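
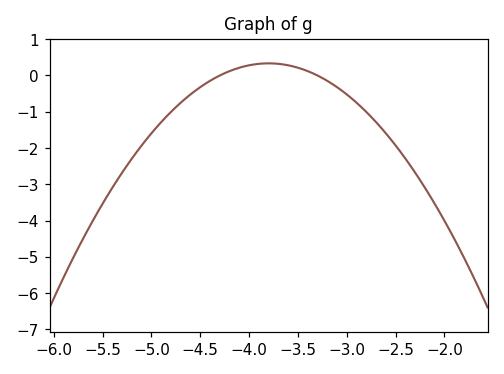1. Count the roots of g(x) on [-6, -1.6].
2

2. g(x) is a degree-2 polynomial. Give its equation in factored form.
y = -1.34(x + 4.3)(x + 3.3)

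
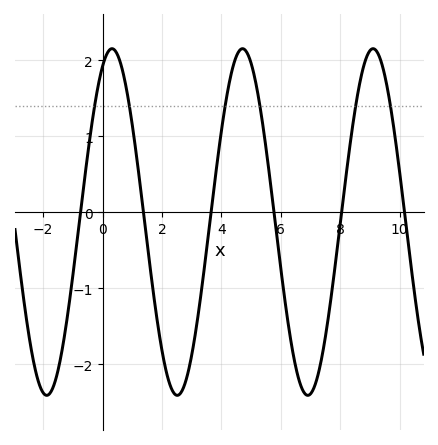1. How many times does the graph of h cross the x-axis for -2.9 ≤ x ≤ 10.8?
6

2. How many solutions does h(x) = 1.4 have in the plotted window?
6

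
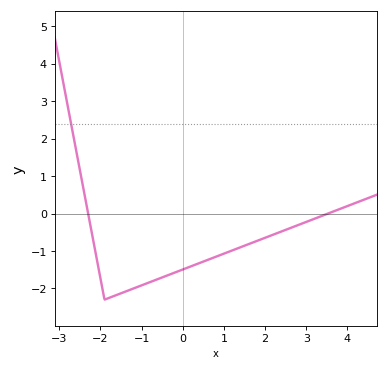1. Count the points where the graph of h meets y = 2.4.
1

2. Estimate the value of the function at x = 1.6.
-0.8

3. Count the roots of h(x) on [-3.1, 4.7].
2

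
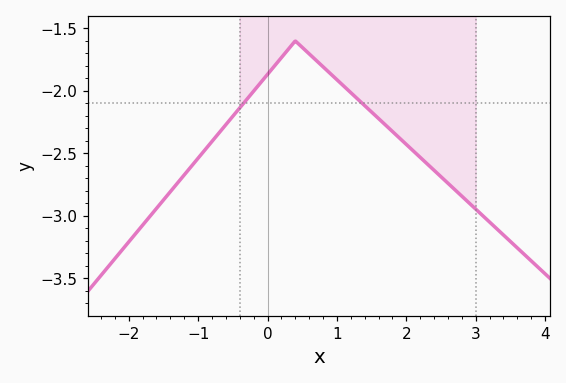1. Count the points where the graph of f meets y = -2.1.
2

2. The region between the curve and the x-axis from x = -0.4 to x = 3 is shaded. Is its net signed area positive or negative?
negative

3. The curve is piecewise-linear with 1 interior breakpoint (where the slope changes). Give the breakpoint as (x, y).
(0.4, -1.6)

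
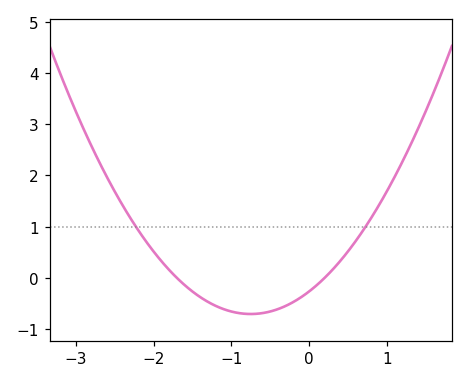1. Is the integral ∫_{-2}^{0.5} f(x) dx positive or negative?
negative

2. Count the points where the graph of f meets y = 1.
2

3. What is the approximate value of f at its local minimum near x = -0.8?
-0.704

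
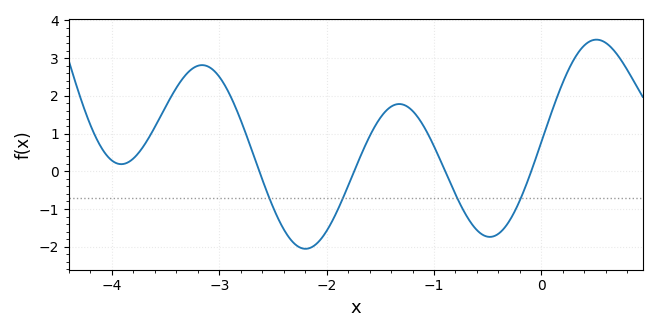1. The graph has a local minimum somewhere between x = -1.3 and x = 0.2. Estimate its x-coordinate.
-0.5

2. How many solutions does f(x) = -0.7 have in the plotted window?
4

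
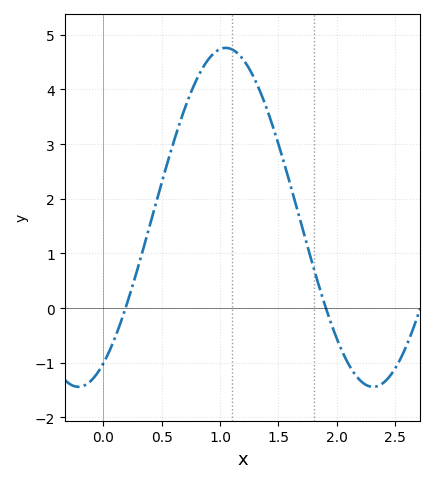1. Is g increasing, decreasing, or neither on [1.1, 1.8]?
decreasing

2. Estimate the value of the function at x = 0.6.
3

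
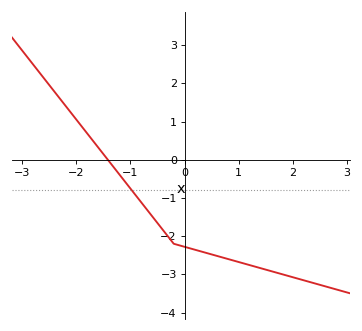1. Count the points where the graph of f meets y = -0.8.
1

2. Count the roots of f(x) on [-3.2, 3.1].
1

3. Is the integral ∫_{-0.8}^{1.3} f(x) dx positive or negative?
negative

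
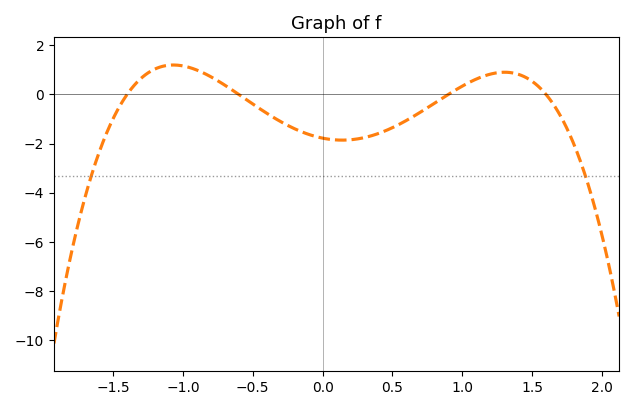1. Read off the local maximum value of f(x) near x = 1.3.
0.905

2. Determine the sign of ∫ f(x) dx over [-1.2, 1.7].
negative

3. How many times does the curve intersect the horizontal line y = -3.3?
2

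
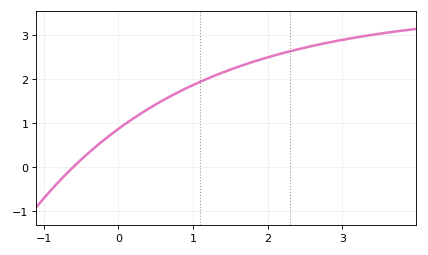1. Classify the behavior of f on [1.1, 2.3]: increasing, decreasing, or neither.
increasing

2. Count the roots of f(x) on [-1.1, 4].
1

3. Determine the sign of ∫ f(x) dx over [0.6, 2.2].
positive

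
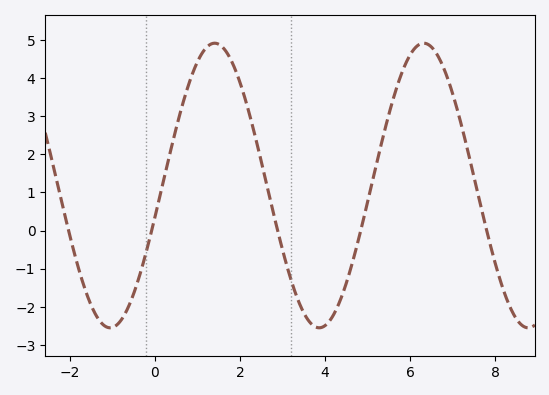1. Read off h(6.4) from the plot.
4.9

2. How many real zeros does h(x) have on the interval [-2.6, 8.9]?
5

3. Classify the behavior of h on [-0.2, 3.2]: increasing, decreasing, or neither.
neither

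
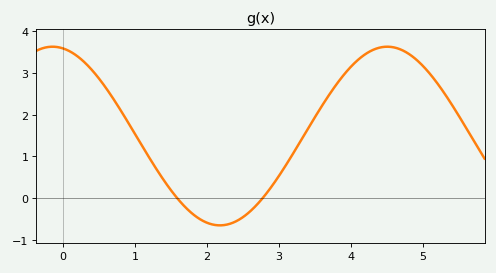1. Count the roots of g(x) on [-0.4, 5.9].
2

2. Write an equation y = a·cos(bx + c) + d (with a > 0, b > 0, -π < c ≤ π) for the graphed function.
y = 2.14cos(1.35x + 0.2) + 1.49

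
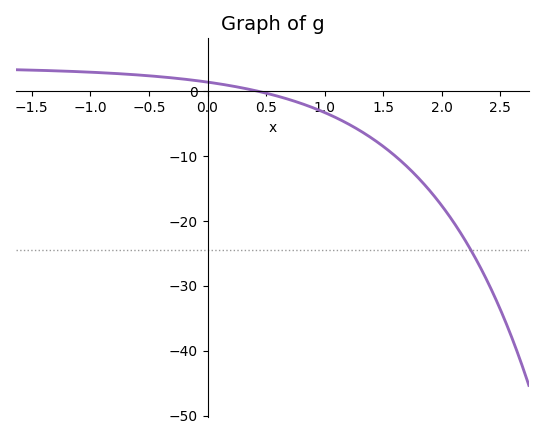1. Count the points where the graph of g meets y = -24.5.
1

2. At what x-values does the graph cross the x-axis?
0.427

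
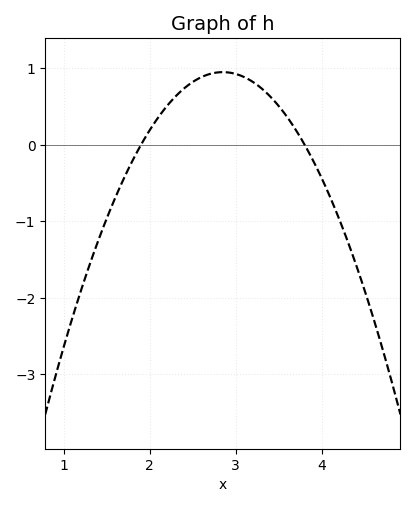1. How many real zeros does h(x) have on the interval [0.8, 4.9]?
2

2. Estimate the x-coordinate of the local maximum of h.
2.8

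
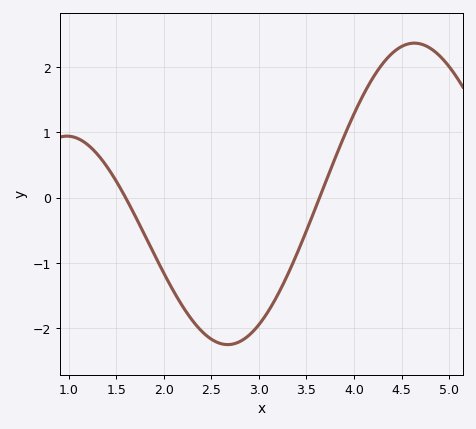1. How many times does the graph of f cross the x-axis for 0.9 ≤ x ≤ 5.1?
2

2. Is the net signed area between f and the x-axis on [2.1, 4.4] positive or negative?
negative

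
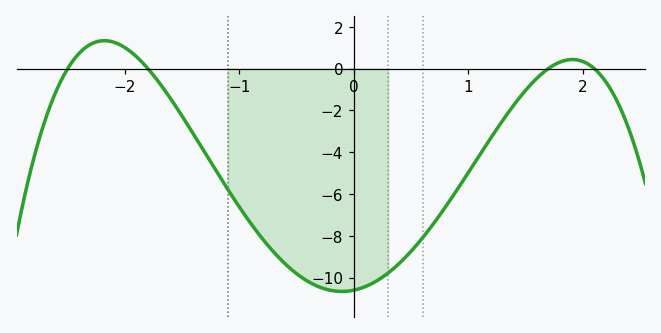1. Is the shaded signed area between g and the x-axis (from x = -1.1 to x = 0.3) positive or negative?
negative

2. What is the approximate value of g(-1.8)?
0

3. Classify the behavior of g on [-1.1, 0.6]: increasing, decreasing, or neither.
neither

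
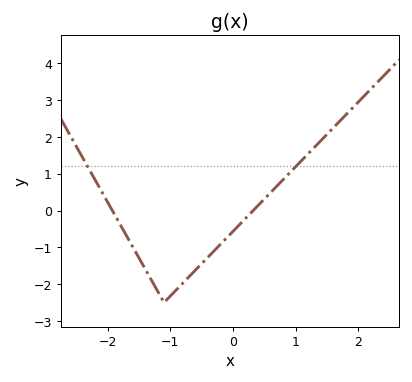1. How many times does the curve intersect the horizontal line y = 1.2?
2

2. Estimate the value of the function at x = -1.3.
-1.9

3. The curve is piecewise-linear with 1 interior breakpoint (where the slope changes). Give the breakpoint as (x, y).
(-1.1, -2.5)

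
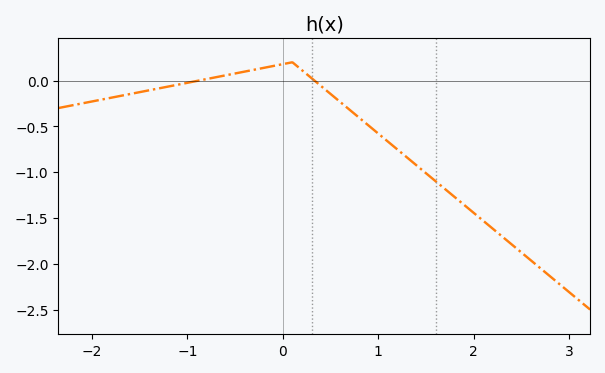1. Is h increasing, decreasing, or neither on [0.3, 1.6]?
decreasing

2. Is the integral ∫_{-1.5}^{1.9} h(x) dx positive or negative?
negative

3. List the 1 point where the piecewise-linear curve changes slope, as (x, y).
(0.1, 0.2)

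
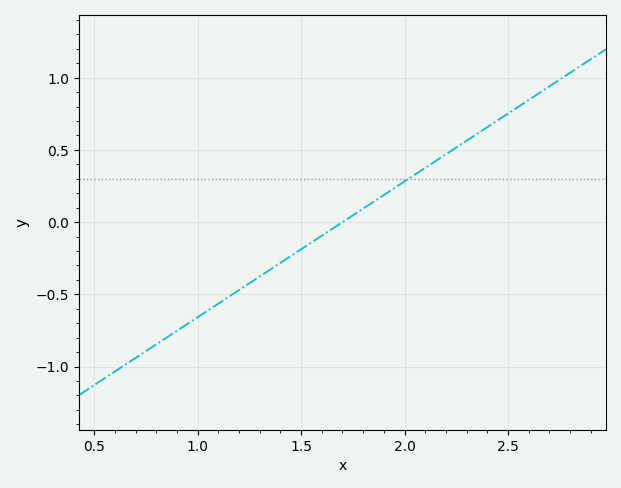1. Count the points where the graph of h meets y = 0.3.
1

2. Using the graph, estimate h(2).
0.3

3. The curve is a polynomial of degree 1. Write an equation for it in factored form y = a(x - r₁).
y = 0.94(x - 1.7)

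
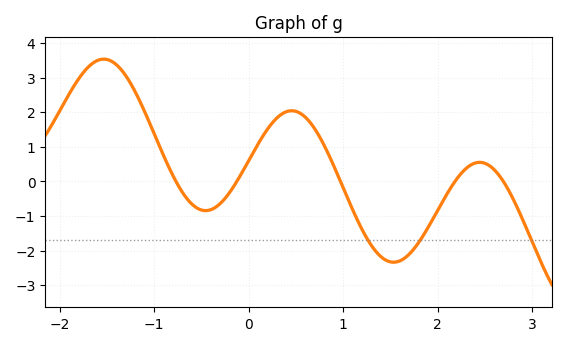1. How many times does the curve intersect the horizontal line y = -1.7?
3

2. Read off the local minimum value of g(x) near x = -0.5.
-0.8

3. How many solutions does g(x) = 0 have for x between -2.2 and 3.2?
5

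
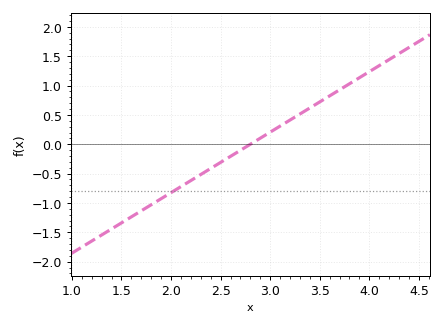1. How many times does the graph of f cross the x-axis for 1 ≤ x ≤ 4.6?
1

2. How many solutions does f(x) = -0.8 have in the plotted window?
1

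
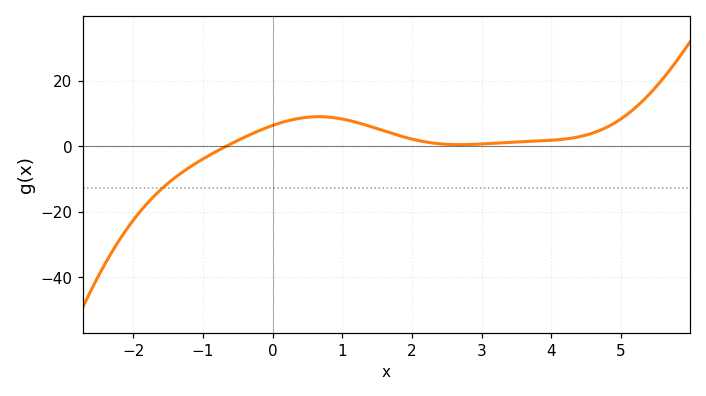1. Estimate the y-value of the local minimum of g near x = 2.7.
0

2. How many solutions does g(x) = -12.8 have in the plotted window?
1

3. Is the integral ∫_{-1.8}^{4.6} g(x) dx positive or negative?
positive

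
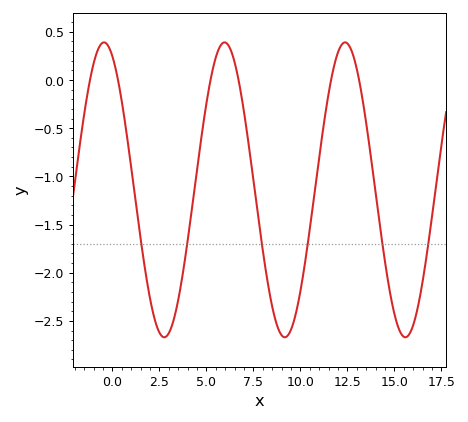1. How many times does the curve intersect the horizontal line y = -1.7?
6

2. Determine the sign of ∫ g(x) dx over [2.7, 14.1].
negative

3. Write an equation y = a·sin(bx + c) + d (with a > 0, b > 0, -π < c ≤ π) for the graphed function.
y = 1.53sin(0.98x + 2.01) - 1.14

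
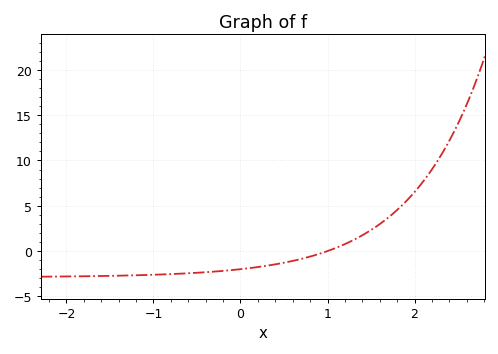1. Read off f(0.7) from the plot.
-1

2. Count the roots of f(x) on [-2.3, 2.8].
1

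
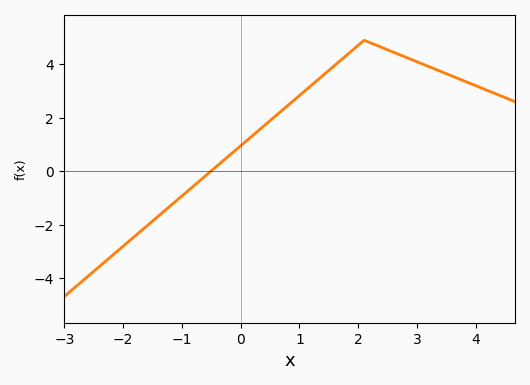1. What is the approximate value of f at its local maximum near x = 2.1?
4.8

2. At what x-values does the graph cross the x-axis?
-0.6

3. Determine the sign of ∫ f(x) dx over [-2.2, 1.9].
positive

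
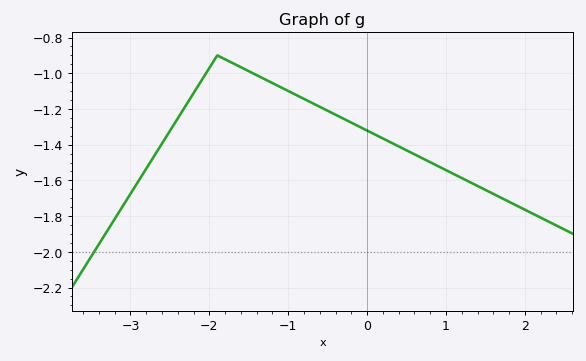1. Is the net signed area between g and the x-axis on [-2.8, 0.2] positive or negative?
negative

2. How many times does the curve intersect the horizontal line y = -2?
1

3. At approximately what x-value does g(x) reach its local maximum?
-1.9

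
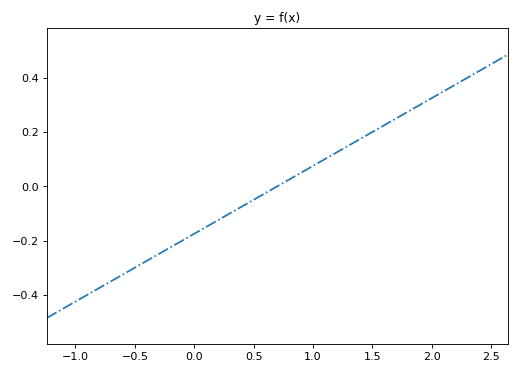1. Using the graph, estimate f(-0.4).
-0.28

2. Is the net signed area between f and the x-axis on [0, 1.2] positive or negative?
negative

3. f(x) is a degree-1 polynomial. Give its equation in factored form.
y = 0.25(x - 0.7)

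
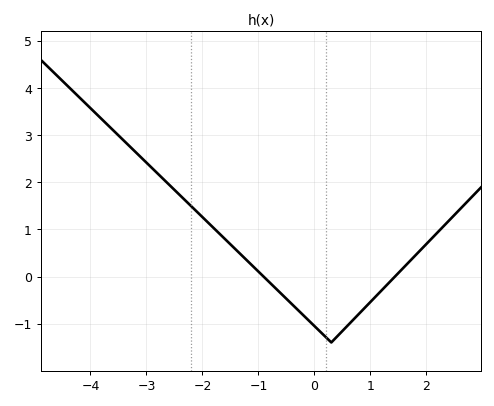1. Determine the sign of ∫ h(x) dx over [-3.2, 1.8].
positive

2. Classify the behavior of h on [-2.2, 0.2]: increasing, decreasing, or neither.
decreasing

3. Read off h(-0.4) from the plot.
-0.591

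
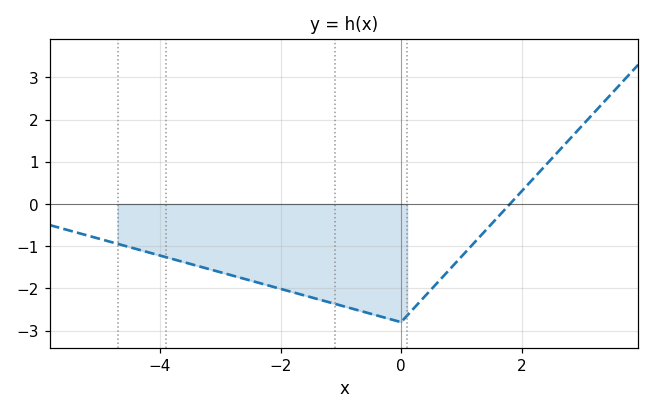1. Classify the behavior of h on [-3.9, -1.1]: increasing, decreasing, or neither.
decreasing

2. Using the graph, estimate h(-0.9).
-2.4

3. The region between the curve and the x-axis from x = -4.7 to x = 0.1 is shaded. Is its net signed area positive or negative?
negative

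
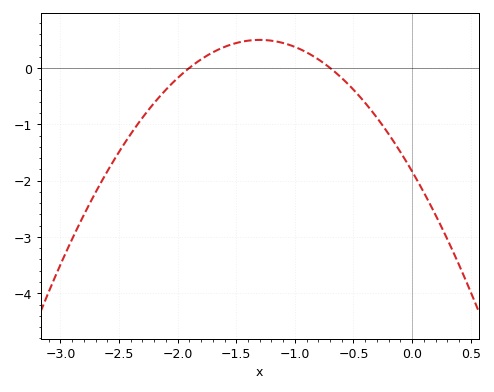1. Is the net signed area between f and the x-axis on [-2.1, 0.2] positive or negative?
negative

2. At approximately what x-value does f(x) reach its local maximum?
-1.3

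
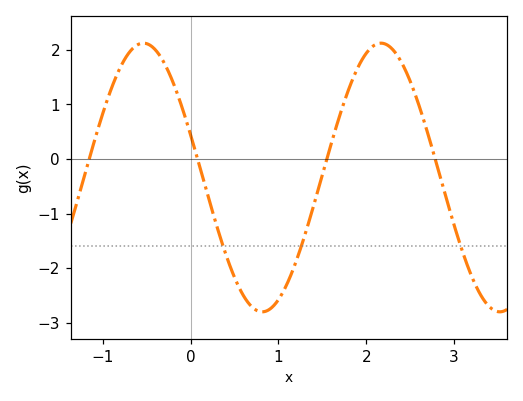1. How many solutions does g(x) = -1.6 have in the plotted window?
3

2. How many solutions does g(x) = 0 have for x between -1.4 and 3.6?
4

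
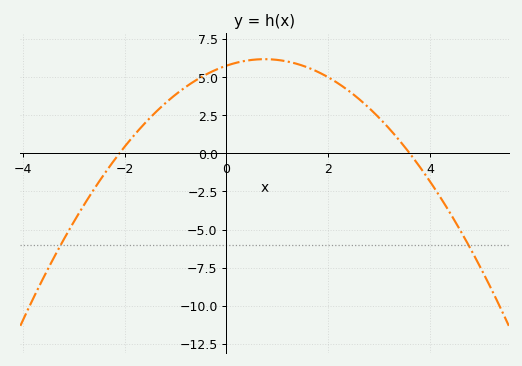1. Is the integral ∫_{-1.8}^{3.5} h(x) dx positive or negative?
positive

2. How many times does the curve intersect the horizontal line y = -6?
2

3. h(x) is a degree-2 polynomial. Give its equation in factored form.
y = -0.76(x + 2.1)(x - 3.6)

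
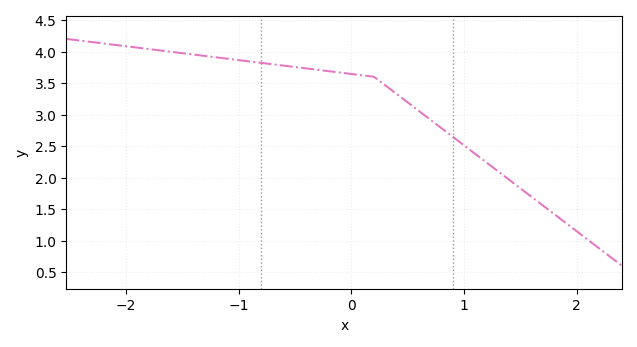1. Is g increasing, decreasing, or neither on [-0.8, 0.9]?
decreasing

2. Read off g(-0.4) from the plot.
3.75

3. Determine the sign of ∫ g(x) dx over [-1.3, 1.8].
positive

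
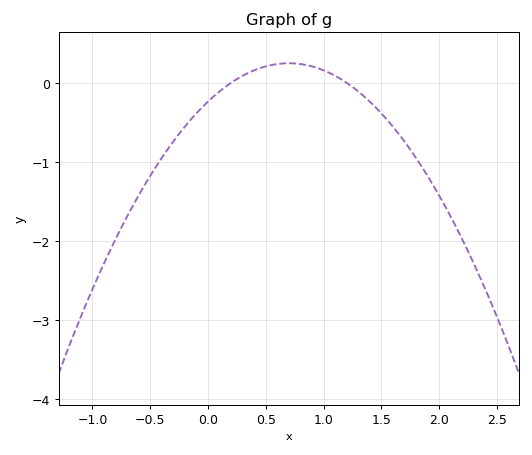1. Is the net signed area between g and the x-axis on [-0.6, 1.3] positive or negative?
negative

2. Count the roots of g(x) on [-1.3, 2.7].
2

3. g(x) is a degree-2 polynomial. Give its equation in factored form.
y = -0.99(x - 0.2)(x - 1.2)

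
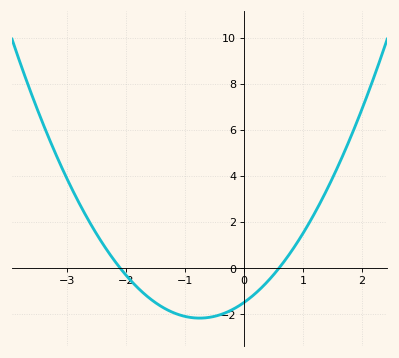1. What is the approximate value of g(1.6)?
4.4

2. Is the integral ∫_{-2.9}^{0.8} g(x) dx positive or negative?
negative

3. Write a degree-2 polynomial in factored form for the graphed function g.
y = 1.2(x + 2.1)(x - 0.6)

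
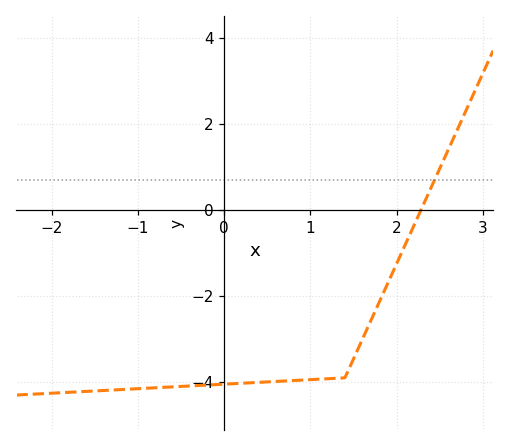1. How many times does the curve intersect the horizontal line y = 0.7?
1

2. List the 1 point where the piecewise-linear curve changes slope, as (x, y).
(1.4, -3.9)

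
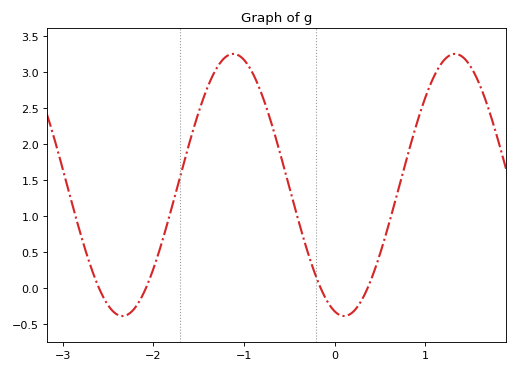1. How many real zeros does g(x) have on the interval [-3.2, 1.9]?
4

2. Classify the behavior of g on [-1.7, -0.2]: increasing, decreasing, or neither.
neither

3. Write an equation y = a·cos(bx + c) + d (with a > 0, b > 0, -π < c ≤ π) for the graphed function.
y = 1.82cos(2.6x + 2.9) + 1.43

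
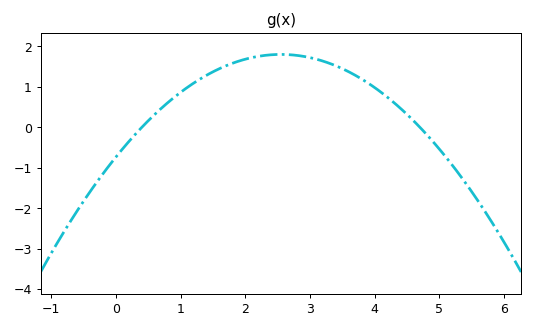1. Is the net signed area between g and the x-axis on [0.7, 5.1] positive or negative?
positive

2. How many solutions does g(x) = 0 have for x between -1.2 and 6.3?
2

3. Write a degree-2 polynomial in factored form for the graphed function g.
y = -0.39(x - 0.4)(x - 4.7)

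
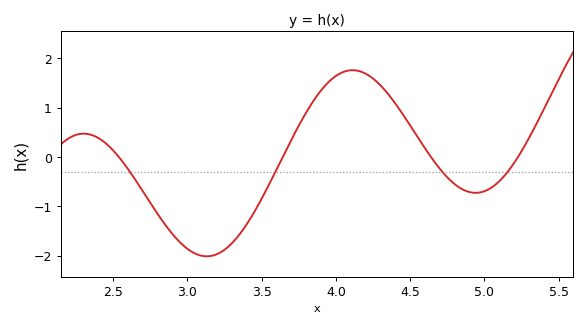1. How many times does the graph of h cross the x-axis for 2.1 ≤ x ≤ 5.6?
4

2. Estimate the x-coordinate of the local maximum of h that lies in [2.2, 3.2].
2.3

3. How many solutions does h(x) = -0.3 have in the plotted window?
4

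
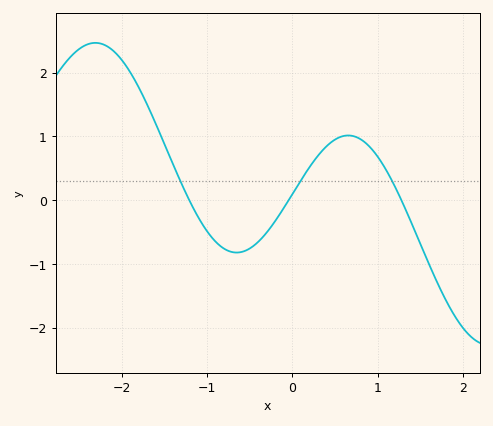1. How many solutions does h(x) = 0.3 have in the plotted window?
3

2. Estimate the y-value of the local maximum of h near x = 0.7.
1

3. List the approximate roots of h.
-1.2, 0, 1.3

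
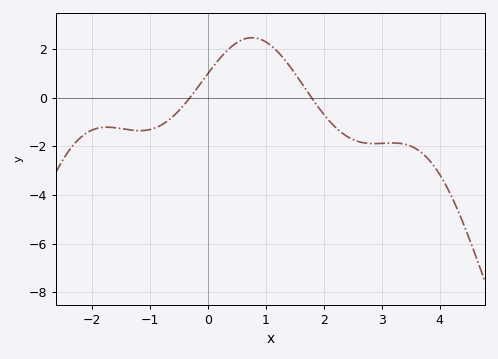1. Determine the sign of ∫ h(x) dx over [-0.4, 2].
positive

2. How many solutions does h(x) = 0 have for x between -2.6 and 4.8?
2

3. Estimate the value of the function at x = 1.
2.2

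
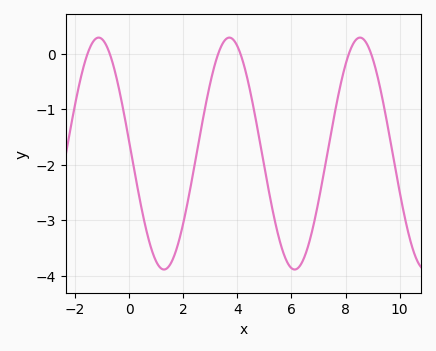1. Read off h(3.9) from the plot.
0.2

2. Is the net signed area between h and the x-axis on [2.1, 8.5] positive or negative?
negative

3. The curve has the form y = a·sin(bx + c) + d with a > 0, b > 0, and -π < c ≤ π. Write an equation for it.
y = 2.09sin(1.3x + 3) - 1.8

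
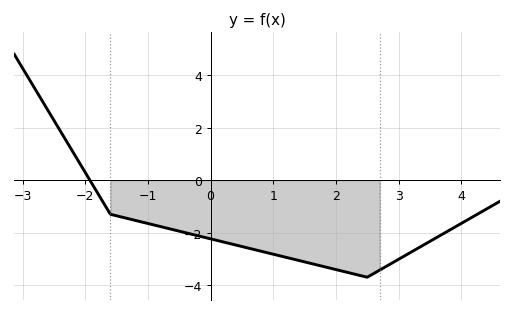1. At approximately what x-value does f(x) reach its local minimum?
2.6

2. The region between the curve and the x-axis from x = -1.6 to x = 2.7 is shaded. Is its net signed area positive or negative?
negative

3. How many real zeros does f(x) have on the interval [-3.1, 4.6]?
1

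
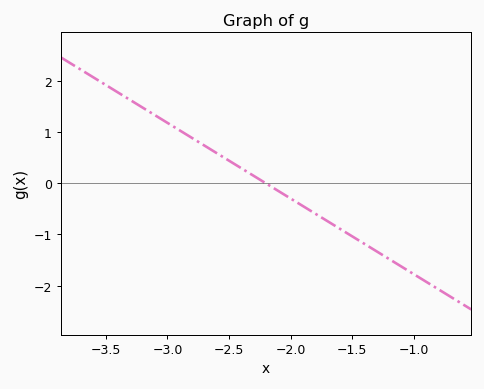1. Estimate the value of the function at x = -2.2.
0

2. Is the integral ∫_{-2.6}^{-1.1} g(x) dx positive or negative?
negative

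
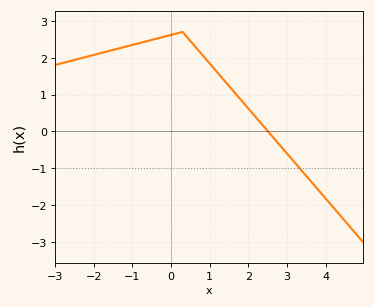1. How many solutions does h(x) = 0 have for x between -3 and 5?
1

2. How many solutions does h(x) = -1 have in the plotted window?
1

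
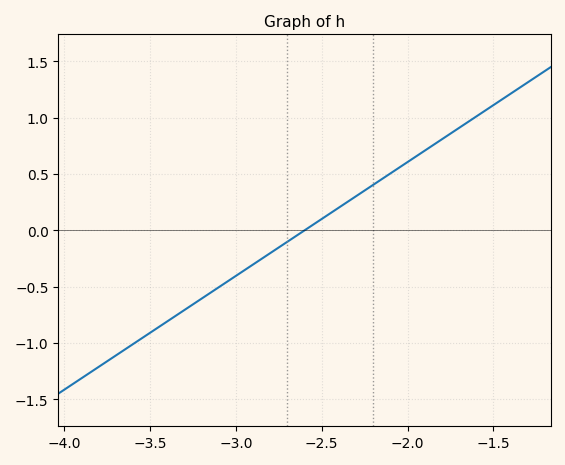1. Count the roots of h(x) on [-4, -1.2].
1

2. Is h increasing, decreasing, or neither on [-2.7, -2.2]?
increasing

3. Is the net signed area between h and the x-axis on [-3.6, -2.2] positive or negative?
negative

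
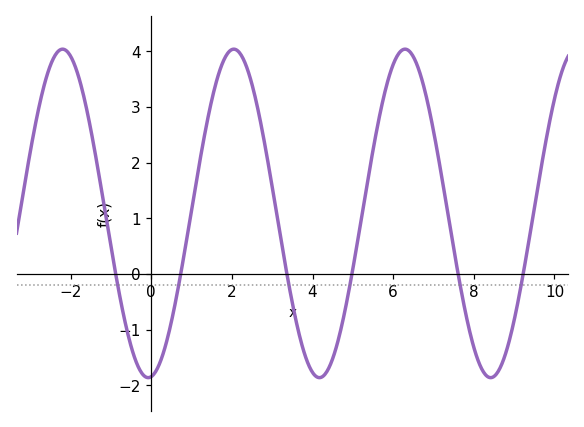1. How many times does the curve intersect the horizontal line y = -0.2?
6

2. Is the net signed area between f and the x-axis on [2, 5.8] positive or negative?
positive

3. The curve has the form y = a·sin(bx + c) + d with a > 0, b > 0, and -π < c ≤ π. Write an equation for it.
y = 2.95sin(1.48x - 1.46) + 1.09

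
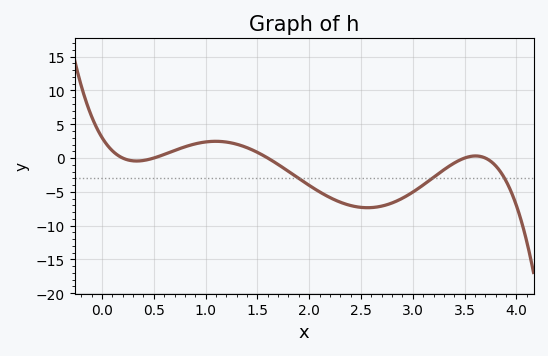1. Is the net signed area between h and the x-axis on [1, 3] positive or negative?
negative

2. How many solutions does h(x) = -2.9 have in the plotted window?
3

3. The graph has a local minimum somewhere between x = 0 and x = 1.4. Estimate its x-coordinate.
0.3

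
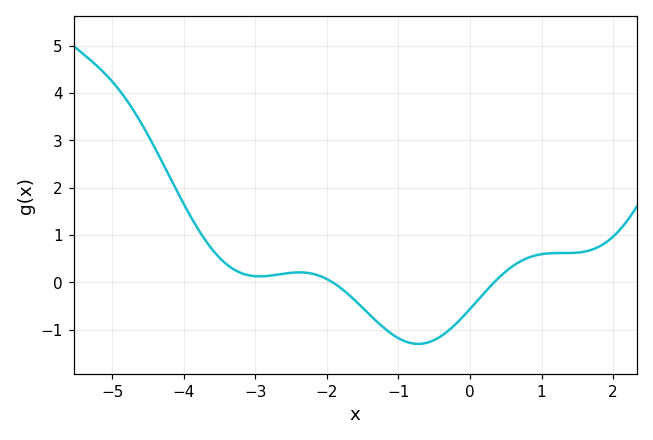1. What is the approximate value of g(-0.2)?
-0.9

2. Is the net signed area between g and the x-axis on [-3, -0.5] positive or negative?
negative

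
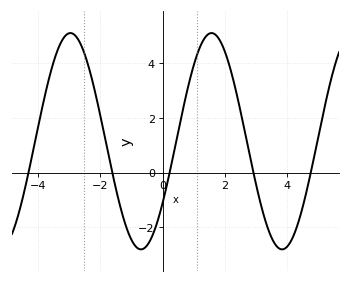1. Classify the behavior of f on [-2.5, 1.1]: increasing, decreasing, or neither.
neither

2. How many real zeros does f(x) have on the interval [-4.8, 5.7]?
5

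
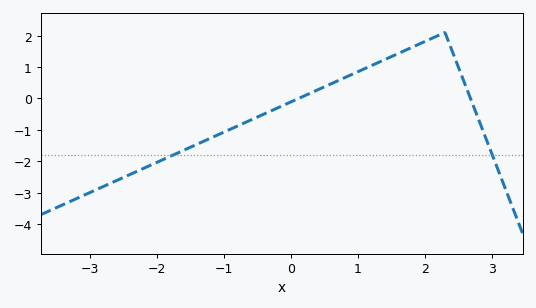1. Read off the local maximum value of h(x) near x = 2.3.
2.1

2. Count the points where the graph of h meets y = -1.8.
2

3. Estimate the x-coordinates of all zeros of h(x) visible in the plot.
0.115, 2.68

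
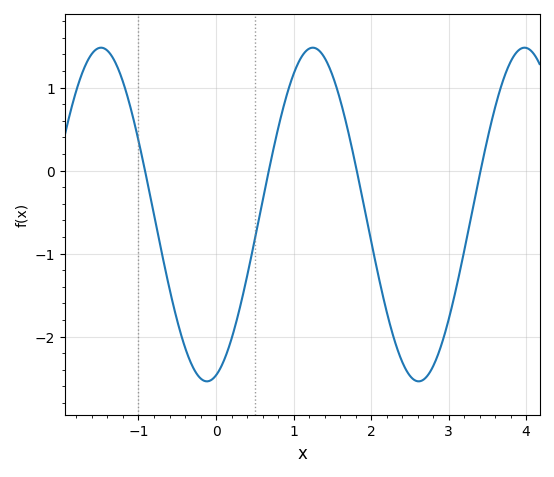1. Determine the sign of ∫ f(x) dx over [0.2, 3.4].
negative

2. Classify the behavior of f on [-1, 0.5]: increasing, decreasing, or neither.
neither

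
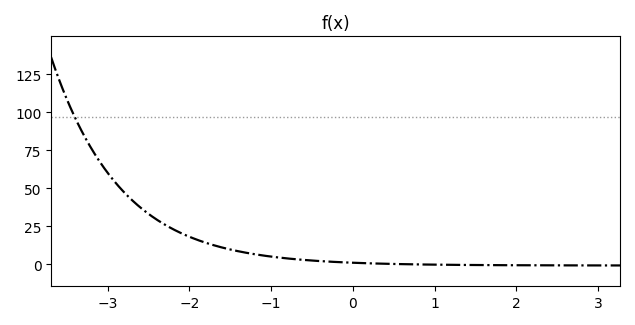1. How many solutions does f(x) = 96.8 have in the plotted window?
1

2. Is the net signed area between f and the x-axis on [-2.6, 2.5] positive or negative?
positive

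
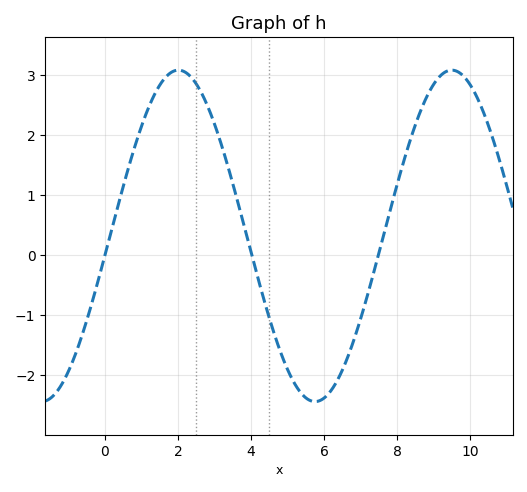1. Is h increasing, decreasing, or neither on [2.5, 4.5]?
decreasing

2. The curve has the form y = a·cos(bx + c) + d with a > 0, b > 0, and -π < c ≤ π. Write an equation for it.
y = 2.76cos(0.84x - 1.7) + 0.32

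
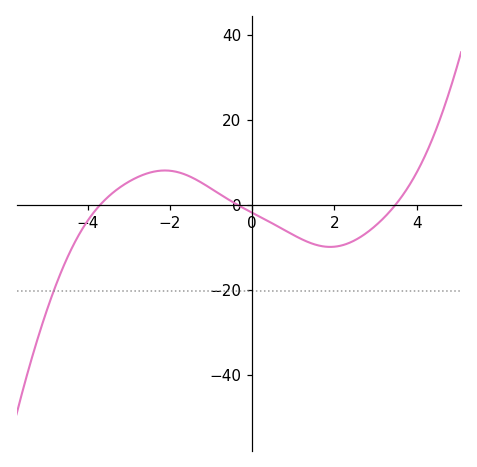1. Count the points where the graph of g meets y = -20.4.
1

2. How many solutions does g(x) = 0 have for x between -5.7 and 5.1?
3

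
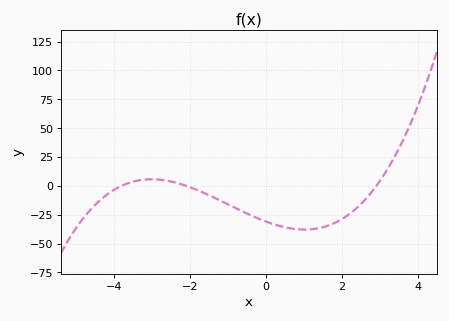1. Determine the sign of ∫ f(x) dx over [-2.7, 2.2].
negative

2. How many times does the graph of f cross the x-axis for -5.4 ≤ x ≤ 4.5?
3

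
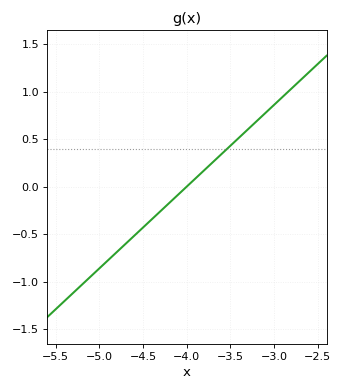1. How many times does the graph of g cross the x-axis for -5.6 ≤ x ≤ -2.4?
1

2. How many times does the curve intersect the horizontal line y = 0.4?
1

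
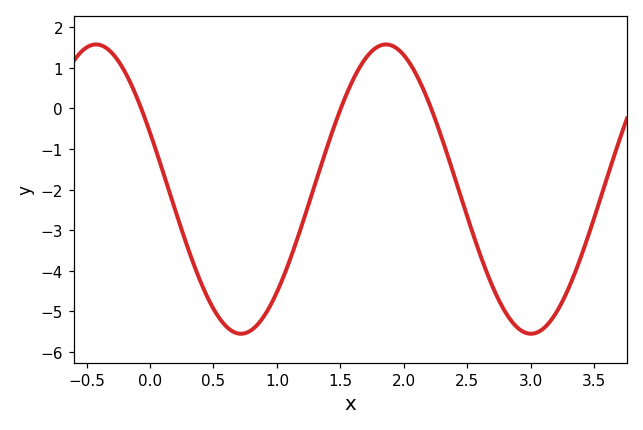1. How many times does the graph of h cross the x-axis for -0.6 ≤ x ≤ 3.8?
3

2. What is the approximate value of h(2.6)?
-3.6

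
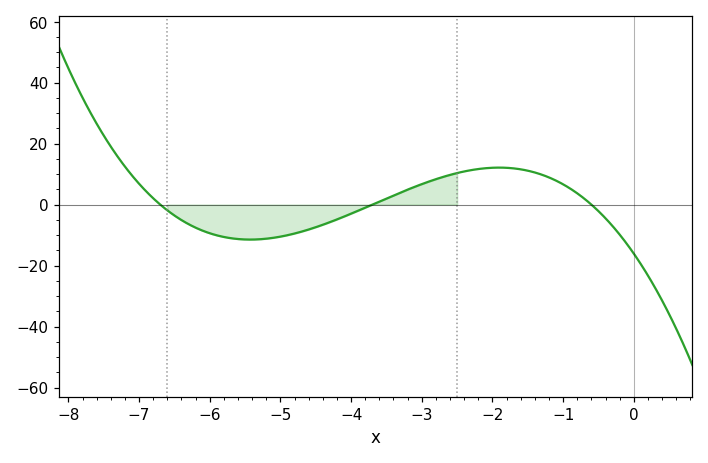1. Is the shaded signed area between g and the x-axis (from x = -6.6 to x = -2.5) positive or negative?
negative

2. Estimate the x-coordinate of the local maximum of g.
-2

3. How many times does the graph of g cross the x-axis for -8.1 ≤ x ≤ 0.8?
3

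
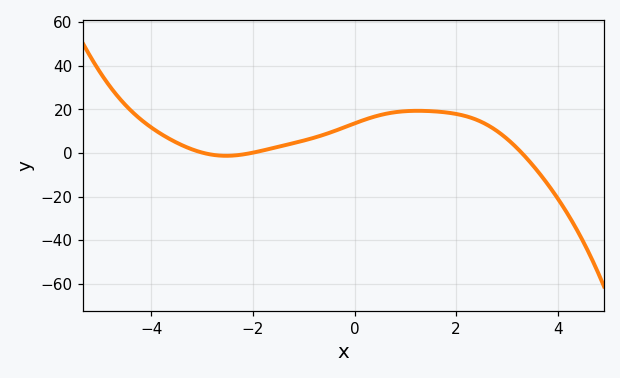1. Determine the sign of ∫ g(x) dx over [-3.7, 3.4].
positive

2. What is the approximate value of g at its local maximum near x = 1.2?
20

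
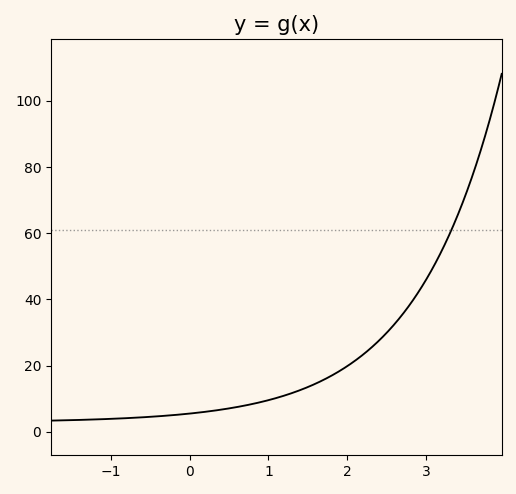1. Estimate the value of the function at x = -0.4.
4.67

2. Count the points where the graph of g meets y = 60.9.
1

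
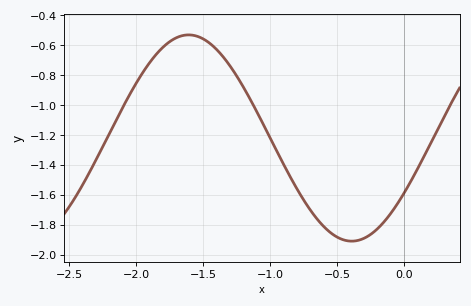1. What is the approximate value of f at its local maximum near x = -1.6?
-0.54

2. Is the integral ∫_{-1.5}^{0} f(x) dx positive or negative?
negative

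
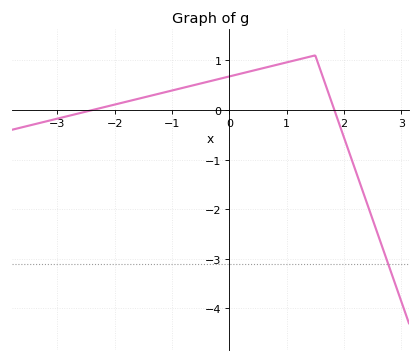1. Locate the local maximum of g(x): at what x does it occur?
1.5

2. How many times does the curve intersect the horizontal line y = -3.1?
1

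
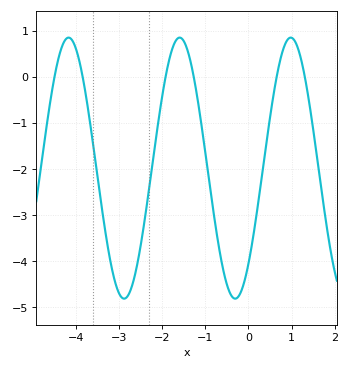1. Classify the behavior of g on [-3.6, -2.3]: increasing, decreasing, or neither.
neither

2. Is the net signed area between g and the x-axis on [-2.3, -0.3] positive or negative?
negative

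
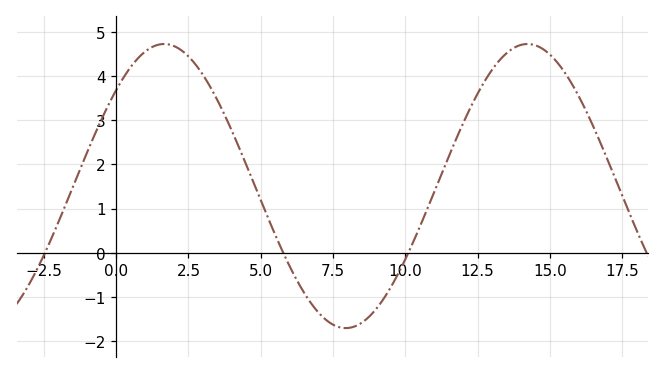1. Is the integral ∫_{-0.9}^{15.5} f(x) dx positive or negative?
positive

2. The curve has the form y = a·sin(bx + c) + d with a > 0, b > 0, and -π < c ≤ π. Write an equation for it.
y = 3.22sin(0.5x + 0.74) + 1.51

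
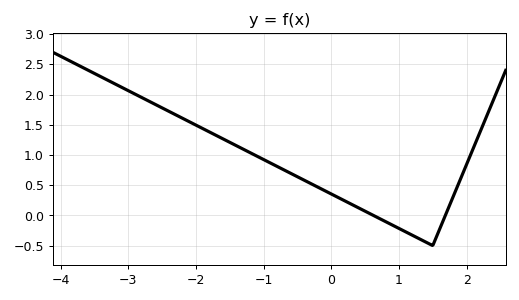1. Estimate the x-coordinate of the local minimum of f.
1.5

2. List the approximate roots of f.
0.6, 1.7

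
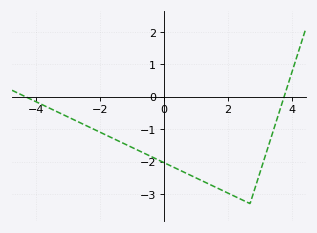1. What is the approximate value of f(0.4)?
-2.22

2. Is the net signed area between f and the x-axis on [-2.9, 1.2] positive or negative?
negative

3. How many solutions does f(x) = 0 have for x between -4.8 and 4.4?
2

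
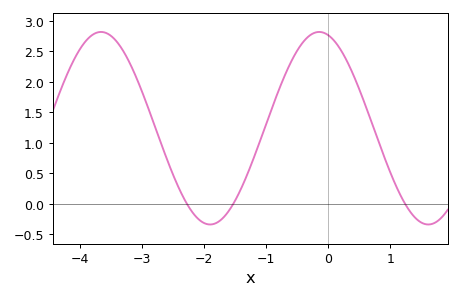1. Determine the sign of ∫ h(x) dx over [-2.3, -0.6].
positive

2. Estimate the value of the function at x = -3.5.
2.75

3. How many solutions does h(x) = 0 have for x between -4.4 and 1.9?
3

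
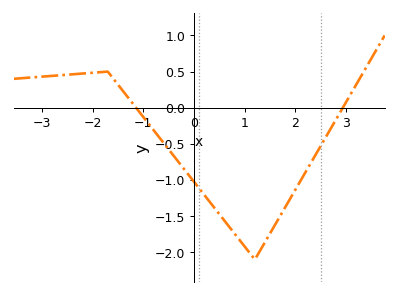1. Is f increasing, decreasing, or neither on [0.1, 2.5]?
neither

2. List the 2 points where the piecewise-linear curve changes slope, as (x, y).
(-1.7, 0.5); (1.2, -2.1)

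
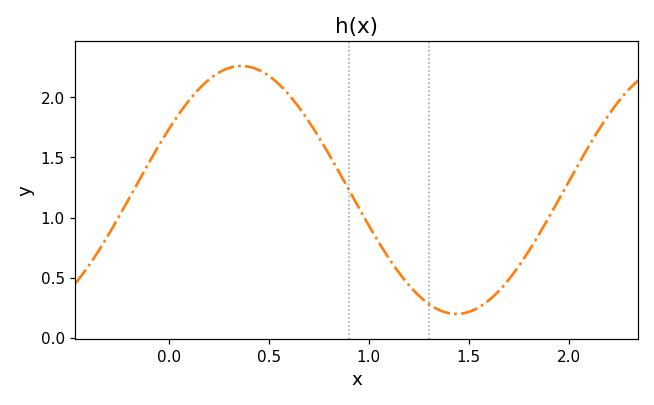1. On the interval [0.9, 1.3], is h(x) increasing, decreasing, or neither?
decreasing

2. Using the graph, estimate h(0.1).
1.97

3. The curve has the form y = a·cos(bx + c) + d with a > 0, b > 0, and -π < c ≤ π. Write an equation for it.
y = 1.03cos(2.92x - 1.06) + 1.23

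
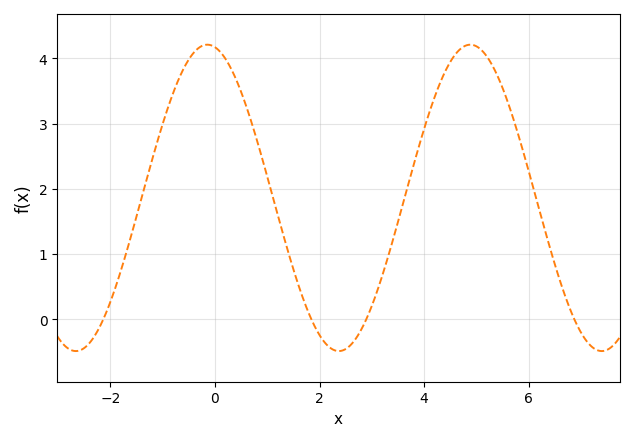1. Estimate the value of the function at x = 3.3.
0.931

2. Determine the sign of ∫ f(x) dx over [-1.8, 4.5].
positive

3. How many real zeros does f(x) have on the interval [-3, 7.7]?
4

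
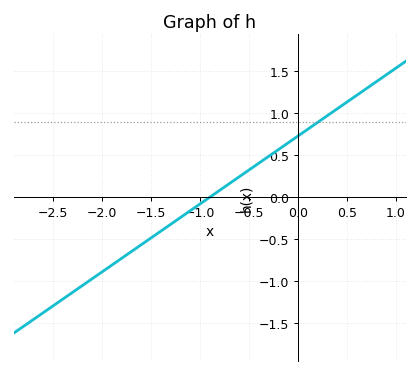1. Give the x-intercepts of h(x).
-0.9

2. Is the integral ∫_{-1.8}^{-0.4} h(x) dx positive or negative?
negative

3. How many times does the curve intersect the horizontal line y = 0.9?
1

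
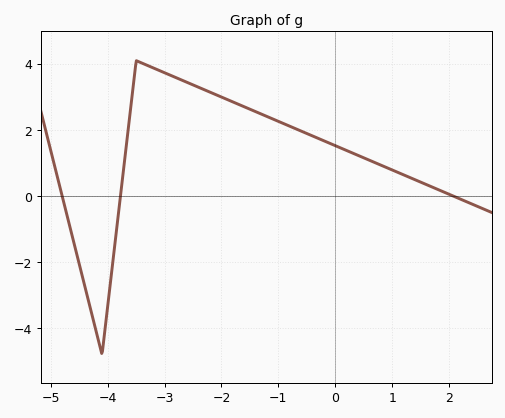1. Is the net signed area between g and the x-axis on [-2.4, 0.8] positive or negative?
positive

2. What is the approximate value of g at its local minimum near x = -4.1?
-4.8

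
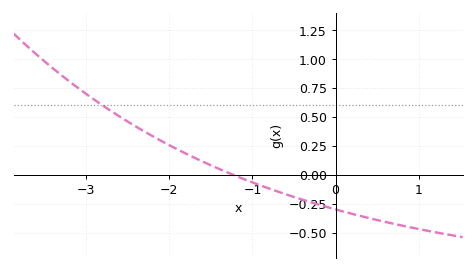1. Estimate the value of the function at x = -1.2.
-0.01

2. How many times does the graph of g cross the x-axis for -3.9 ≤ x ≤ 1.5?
1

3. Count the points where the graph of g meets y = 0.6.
1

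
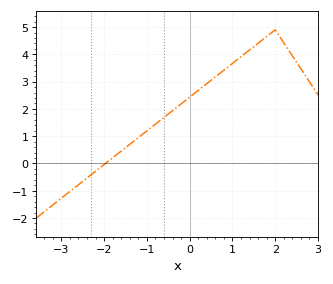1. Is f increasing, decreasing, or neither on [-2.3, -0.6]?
increasing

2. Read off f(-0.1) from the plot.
2.31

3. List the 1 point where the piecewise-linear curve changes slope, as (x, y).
(2, 4.9)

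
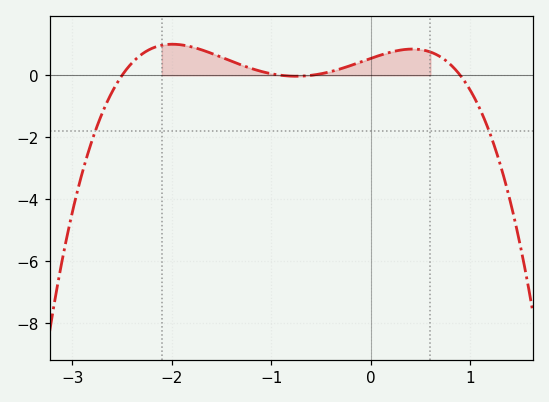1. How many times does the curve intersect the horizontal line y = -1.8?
2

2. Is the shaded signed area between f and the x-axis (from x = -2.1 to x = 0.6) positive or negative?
positive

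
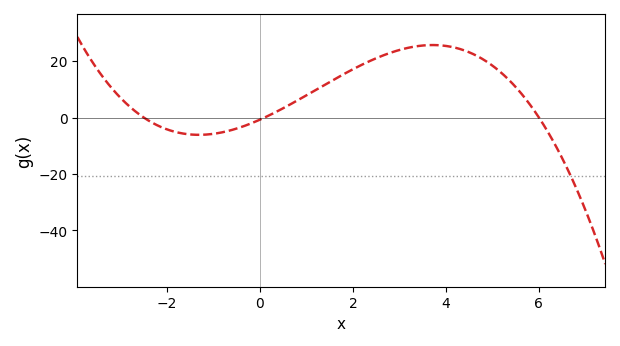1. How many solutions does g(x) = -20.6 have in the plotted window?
1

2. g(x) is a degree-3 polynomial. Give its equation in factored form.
y = -0.5(x + 2.5)(x - 0.1)(x - 6)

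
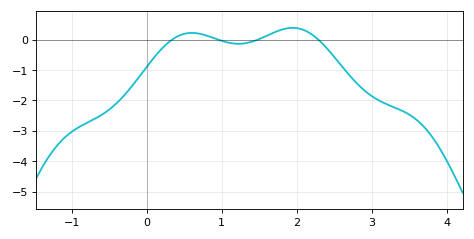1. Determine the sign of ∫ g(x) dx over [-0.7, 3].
negative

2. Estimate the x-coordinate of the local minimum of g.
1.23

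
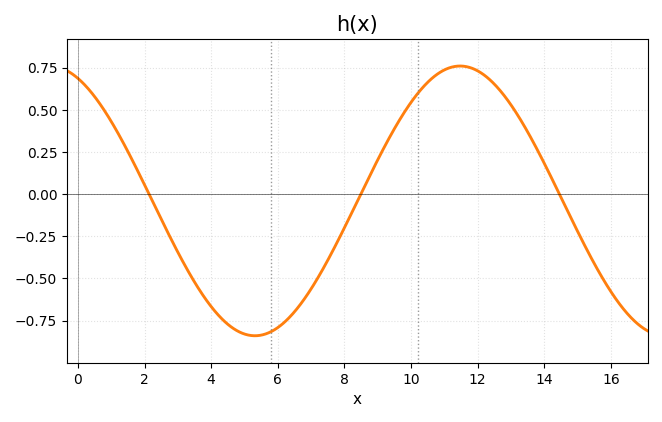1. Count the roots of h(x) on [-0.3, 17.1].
3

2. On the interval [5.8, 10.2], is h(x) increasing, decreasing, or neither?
increasing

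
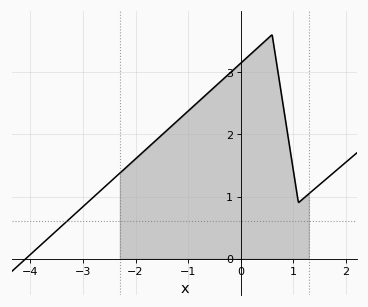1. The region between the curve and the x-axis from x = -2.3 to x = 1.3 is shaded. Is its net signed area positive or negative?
positive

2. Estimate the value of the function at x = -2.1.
1.5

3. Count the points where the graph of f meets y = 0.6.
1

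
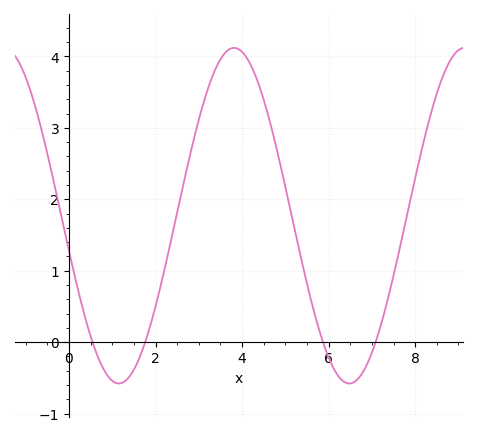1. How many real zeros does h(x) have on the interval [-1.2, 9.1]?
4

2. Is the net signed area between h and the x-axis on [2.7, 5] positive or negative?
positive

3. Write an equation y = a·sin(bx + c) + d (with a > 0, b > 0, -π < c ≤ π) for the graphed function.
y = 2.35sin(1.18x - 2.93) + 1.77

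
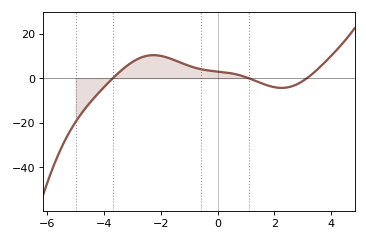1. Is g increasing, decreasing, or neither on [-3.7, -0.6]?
neither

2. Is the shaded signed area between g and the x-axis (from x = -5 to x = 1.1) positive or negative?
positive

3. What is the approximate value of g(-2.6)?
10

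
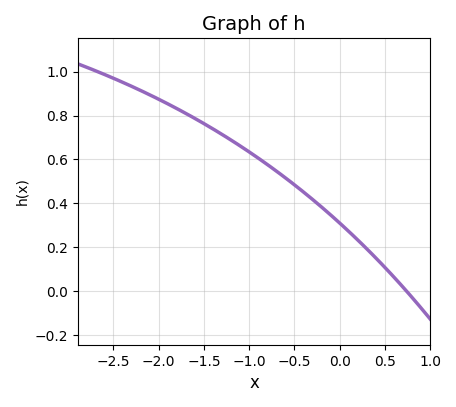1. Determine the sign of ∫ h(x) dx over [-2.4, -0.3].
positive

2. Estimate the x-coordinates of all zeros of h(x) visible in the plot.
0.7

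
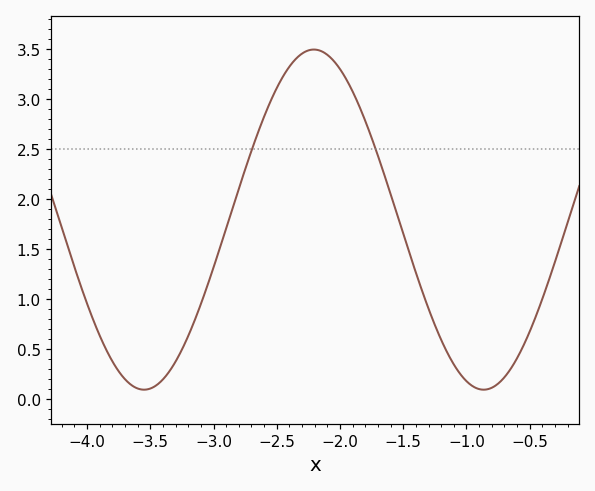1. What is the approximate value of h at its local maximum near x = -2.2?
3.5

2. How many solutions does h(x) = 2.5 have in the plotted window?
2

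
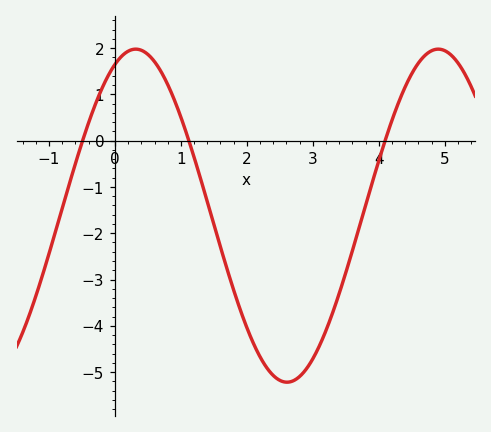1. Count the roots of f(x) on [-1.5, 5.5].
3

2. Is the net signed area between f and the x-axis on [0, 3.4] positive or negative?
negative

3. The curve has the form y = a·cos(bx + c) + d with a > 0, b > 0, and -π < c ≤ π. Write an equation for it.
y = 3.6cos(1.4x - 0.43) - 1.62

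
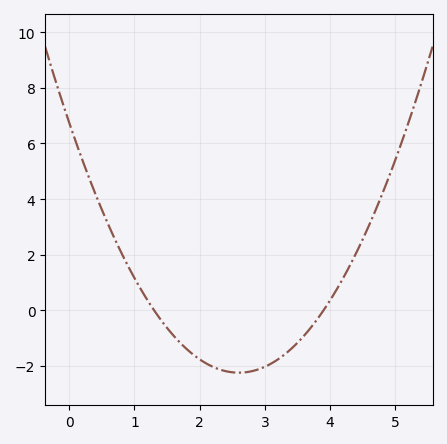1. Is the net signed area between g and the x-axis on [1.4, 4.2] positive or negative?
negative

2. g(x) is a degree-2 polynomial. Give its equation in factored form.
y = 1.33(x - 1.3)(x - 3.9)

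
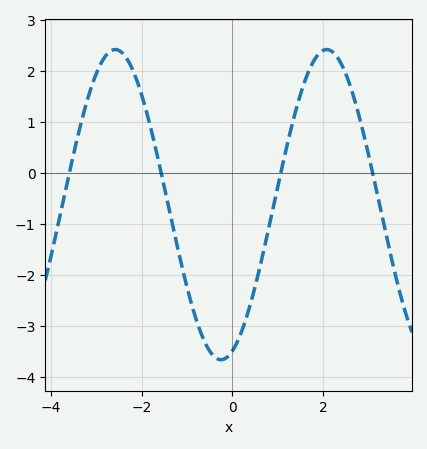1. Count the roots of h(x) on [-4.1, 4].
4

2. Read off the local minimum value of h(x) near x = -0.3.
-3.66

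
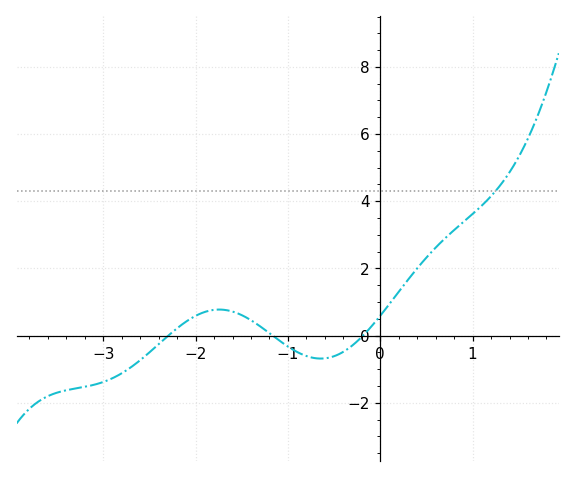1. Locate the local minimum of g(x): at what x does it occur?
-0.645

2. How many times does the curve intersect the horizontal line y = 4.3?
1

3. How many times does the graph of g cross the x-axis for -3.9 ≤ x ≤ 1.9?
3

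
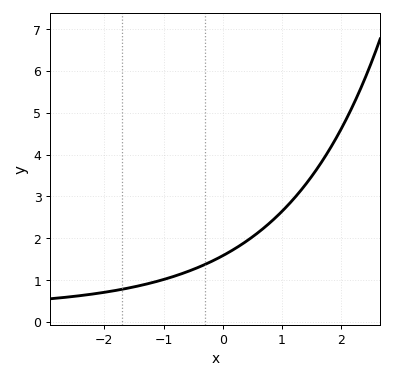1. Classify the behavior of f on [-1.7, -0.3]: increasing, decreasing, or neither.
increasing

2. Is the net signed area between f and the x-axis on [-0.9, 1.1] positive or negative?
positive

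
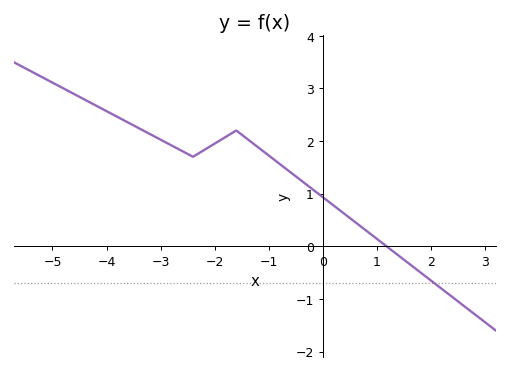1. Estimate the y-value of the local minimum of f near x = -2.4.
1.7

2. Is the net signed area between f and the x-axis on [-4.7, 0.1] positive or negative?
positive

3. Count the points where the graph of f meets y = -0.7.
1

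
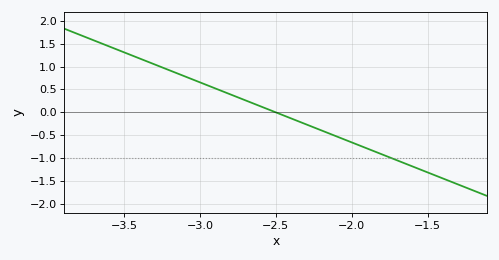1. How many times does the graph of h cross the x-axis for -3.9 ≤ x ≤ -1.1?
1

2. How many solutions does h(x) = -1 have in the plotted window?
1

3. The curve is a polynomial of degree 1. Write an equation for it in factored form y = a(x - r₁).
y = -1.31(x + 2.5)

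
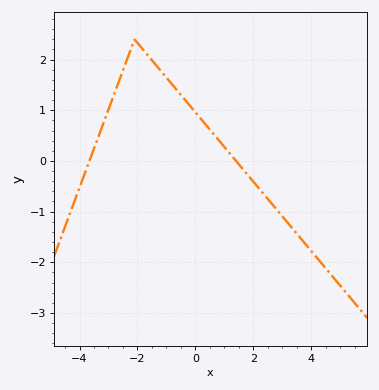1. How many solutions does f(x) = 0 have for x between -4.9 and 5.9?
2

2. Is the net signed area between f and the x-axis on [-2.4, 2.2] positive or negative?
positive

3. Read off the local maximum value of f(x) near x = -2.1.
2.4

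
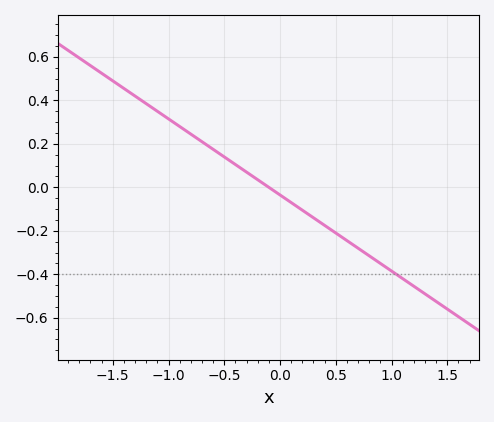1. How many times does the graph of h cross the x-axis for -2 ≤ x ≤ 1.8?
1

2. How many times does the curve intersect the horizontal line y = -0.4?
1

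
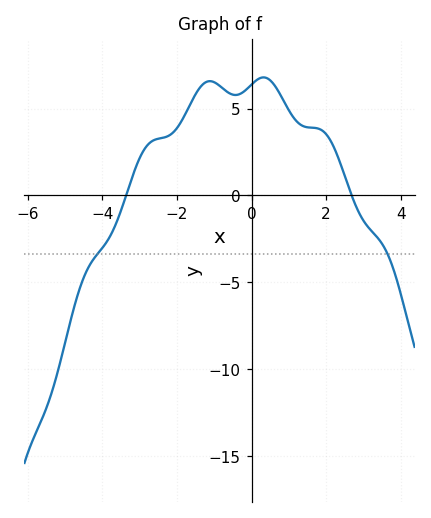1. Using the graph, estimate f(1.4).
4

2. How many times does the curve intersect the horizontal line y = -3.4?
2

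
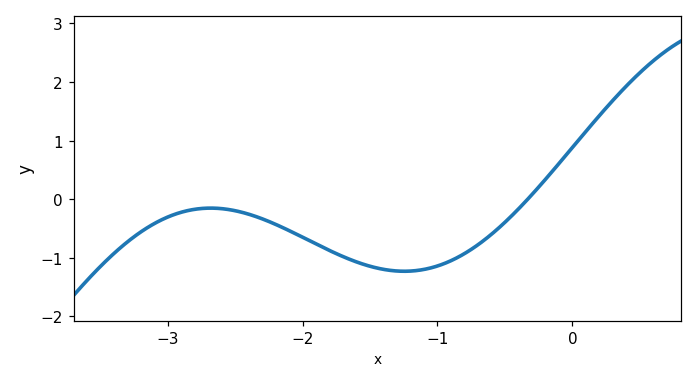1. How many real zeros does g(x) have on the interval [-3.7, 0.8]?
1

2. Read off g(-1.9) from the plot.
-0.8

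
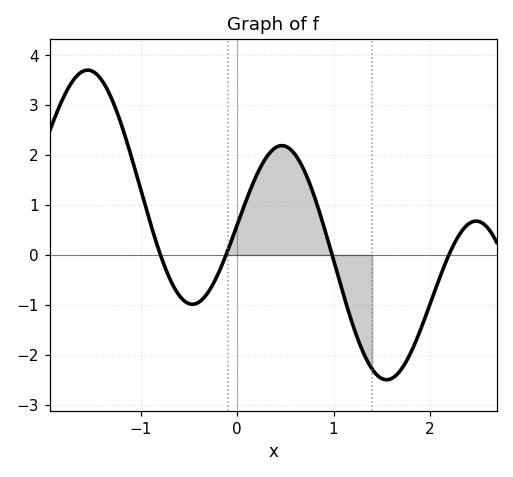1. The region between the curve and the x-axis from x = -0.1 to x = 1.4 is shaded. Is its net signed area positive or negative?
positive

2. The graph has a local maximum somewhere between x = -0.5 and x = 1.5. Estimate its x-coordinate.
0.464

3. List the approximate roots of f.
-0.795, -0.115, 0.984, 2.2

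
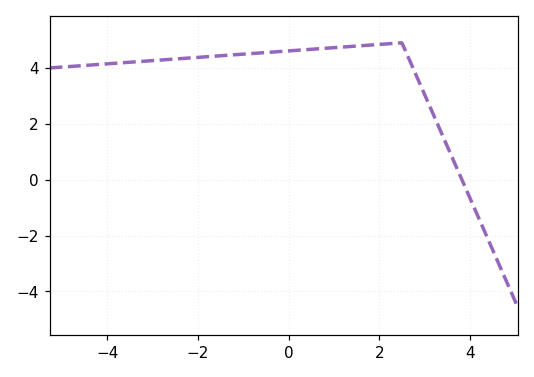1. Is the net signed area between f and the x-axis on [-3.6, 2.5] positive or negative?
positive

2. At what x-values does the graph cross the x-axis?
3.8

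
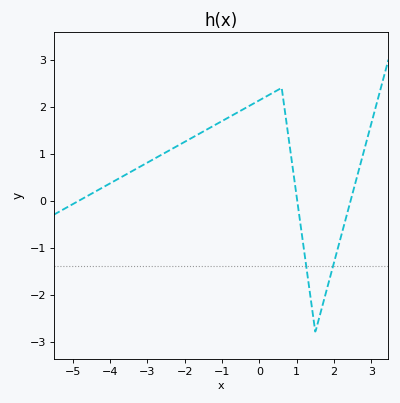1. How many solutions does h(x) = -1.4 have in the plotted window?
2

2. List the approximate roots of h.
-4.83, 1.02, 2.45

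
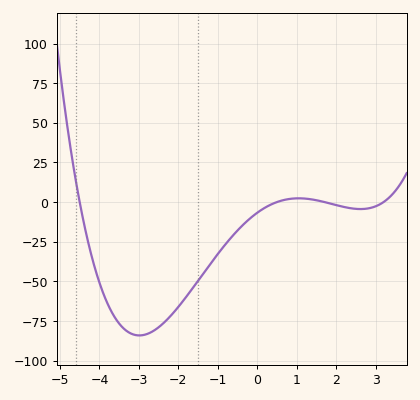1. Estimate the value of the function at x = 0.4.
0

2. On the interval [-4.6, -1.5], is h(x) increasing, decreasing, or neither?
neither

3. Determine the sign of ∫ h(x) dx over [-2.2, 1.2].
negative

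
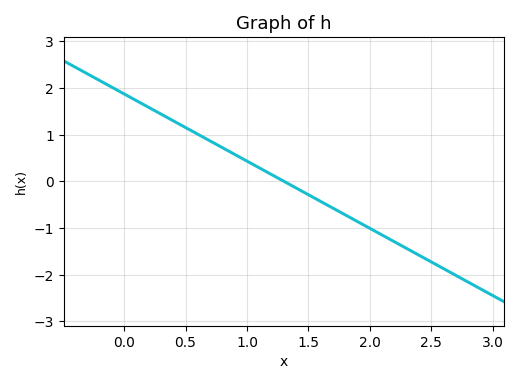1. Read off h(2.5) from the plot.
-1.7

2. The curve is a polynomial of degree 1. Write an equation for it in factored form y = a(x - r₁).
y = -1.44(x - 1.3)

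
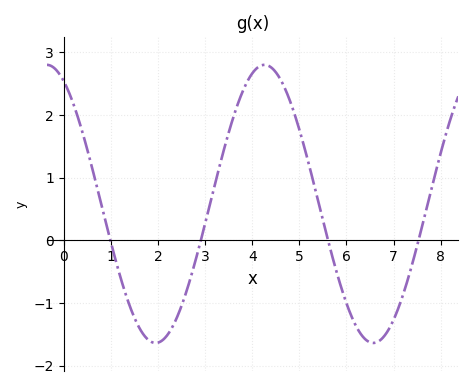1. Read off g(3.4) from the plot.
1.45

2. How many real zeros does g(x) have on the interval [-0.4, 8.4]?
4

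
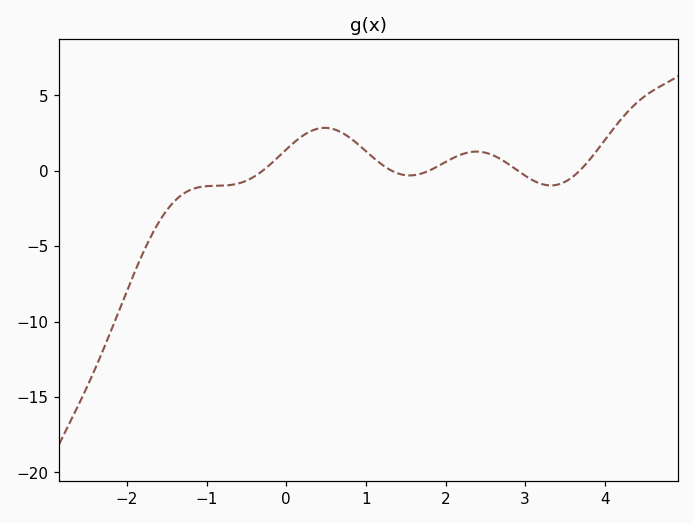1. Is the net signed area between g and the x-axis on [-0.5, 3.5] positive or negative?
positive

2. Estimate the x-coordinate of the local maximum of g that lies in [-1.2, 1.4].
0.482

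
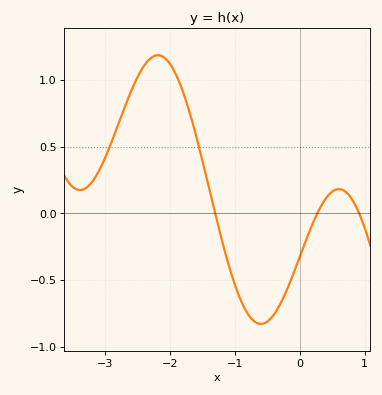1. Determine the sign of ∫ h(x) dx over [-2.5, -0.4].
positive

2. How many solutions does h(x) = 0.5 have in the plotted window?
2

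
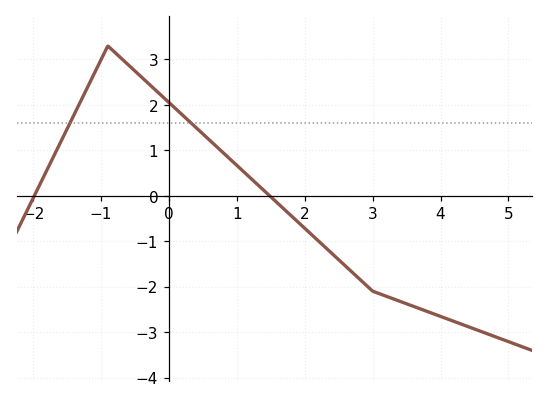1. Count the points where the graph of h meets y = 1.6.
2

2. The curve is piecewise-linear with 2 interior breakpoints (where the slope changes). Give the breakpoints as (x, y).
(-0.9, 3.3); (3, -2.1)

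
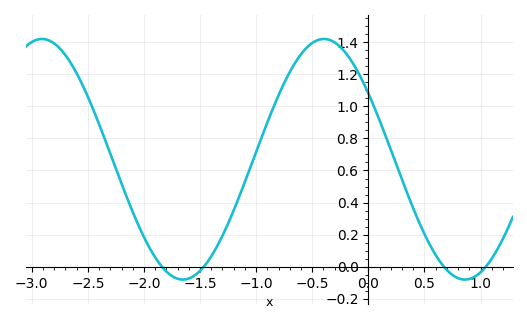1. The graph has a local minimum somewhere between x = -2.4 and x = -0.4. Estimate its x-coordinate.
-1.65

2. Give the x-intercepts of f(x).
-1.84, -1.47, 0.674, 1.05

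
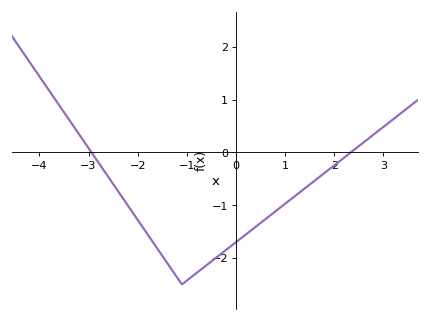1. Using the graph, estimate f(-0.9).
-2.4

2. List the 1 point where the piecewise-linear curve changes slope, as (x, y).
(-1.1, -2.5)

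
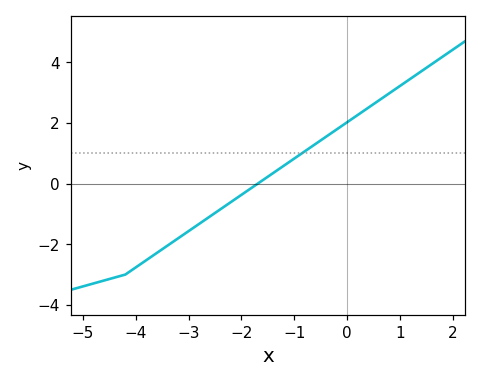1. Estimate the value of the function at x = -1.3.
0.4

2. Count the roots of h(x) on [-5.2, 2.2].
1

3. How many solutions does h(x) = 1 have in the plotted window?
1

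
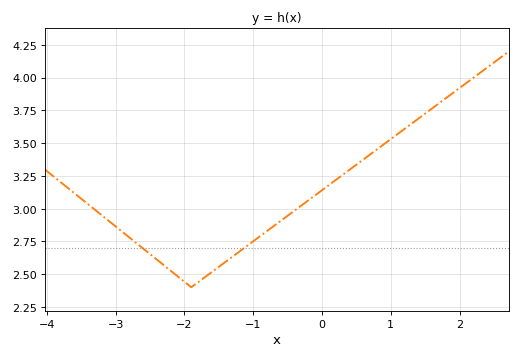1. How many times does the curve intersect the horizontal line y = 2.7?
2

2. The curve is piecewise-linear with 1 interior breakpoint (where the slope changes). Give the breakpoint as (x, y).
(-1.9, 2.4)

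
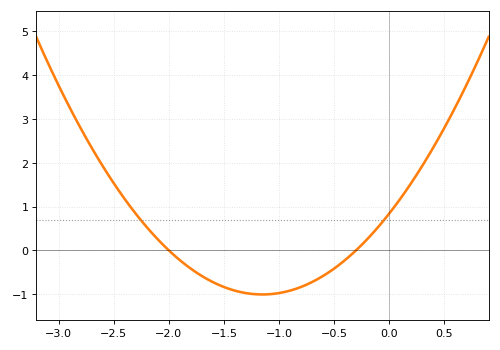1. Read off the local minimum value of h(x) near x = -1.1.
-1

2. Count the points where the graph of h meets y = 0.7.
2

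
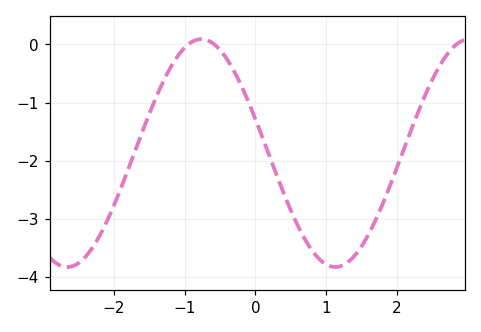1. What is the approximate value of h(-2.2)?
-3.29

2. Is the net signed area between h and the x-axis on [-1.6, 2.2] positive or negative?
negative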